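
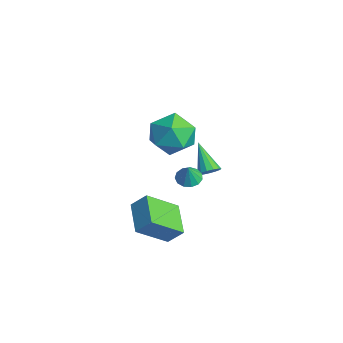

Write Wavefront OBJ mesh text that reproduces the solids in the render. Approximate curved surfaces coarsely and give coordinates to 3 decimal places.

v 1.648 -2.568 -2.646
v 1.647 -4.065 -1.476
v 2.047 -1.99 -1.906
v 2.046 -3.487 -0.737
v 3.194 -2.973 -3.163
v 3.193 -4.47 -1.994
v 3.593 -2.395 -2.424
v 3.592 -3.892 -1.254
v -2.57 1.55 -3.987
v -2.224 1.263 -3.604
v -3.89 1.55 -2.793
v -2.175 1.588 -3.55
v -2.251 1.9 -3.634
v -2.429 2.101 -3.831
v -2.651 2.127 -4.077
v -2.847 1.97 -4.294
v -2.955 1.679 -4.414
v -2.941 1.348 -4.398
v -2.809 1.08 -4.251
v -2.601 0.962 -4.021
v -2.383 1.03 -3.779
v 0.233 -0.465 0.495
v 0.971 -1.3 1.016
v -1.351 -1.36 1.304
v -0.613 -2.195 1.825
v -0.594 -1.029 2.216
v 0.384 -0.476 1.716
v -0.764 -2.184 0.604
v 0.214 -1.631 0.104
v 0.355 -2.363 1.083
v 0.46 -1.649 2.079
v -0.84 -1.011 0.241
v -0.735 -0.297 1.237
v 0.62 -0.885 -1.341
v 1.185 -0.999 -1.568
v 0.96 -1.075 -0.399
v 1.176 -0.658 -1.496
v 0.99 -0.388 -1.374
v 0.686 -0.276 -1.242
v 0.362 -0.358 -1.142
v 0.119 -0.606 -1.104
v 0.036 -0.943 -1.142
v 0.138 -1.262 -1.243
v 0.393 -1.461 -1.376
v 0.72 -1.477 -1.497
v 1.015 -1.305 -1.569
f 2 4 1
f 5 2 1
f 1 4 3
f 3 5 1
f 2 8 4
f 6 2 5
f 6 8 2
f 4 8 3
f 7 5 3
f 3 8 7
f 7 6 5
f 8 6 7
f 10 9 12
f 10 12 11
f 12 9 13
f 12 13 11
f 13 9 14
f 13 14 11
f 14 9 15
f 14 15 11
f 15 9 16
f 15 16 11
f 16 9 17
f 16 17 11
f 17 9 18
f 17 18 11
f 18 9 19
f 18 19 11
f 19 9 20
f 19 20 11
f 20 9 21
f 20 21 11
f 21 9 10
f 21 10 11
f 22 33 27
f 22 27 23
f 22 23 29
f 22 29 32
f 22 32 33
f 23 27 31
f 27 33 26
f 33 32 24
f 32 29 28
f 29 23 30
f 25 31 26
f 25 26 24
f 25 24 28
f 25 28 30
f 25 30 31
f 26 31 27
f 24 26 33
f 28 24 32
f 30 28 29
f 31 30 23
f 35 34 37
f 35 37 36
f 37 34 38
f 37 38 36
f 38 34 39
f 38 39 36
f 39 34 40
f 39 40 36
f 40 34 41
f 40 41 36
f 41 34 42
f 41 42 36
f 42 34 43
f 42 43 36
f 43 34 44
f 43 44 36
f 44 34 45
f 44 45 36
f 45 34 46
f 45 46 36
f 46 34 35
f 46 35 36



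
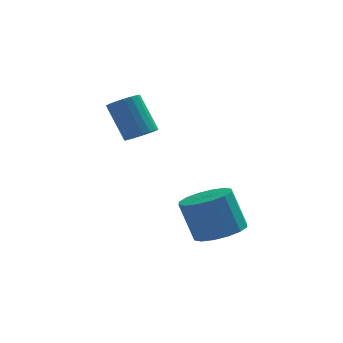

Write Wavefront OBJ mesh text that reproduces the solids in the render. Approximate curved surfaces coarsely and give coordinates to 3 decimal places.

v -3.3 -1.5 -1.071
v -2.734 -1.5 -0.818
v -3.334 -0.819 0.524
v -3.9 -0.82 0.271
v -2.744 -1.256 -0.947
v -3.344 -0.575 0.396
v -2.864 -1.06 -1.1
v -3.464 -0.379 0.243
v -3.071 -0.952 -1.247
v -3.671 -0.271 0.095
v -3.323 -0.952 -1.359
v -3.923 -0.271 -0.017
v -3.57 -1.061 -1.415
v -4.17 -0.38 -0.073
v -3.764 -1.257 -1.402
v -4.364 -0.576 -0.06
v -3.866 -1.501 -1.324
v -4.466 -0.82 0.018
v -3.856 -1.745 -1.196
v -4.456 -1.064 0.147
v -3.736 -1.941 -1.043
v -4.336 -1.26 0.3
v -3.529 -2.049 -0.895
v -4.129 -1.368 0.447
v -3.277 -2.049 -0.783
v -3.877 -1.368 0.559
v -3.03 -1.94 -0.727
v -3.63 -1.259 0.615
v -2.836 -1.744 -0.74
v -3.436 -1.063 0.602
v -0.759 -3.74 -4.593
v -0.162 -4.381 -4.253
v -0.664 -4.062 -2.768
v -1.261 -3.42 -3.107
v 0.09 -3.964 -4.257
v -0.412 -3.645 -2.772
v 0.114 -3.488 -4.351
v -0.388 -3.169 -2.866
v -0.096 -3.078 -4.51
v -0.598 -2.759 -3.025
v -0.483 -2.846 -4.691
v -0.986 -2.527 -3.206
v -0.944 -2.854 -4.846
v -1.447 -2.534 -3.361
v -1.356 -3.098 -4.932
v -1.858 -2.779 -3.447
v -1.608 -3.515 -4.928
v -2.11 -3.196 -3.443
v -1.632 -3.991 -4.834
v -2.134 -3.672 -3.349
v -1.422 -4.401 -4.675
v -1.924 -4.082 -3.19
v -1.034 -4.633 -4.494
v -1.537 -4.314 -3.009
v -0.573 -4.626 -4.339
v -1.076 -4.306 -2.854
f 2 1 5
f 2 5 3
f 3 5 6
f 3 6 4
f 5 1 7
f 5 7 6
f 6 7 8
f 6 8 4
f 7 1 9
f 7 9 8
f 8 9 10
f 8 10 4
f 9 1 11
f 9 11 10
f 10 11 12
f 10 12 4
f 11 1 13
f 11 13 12
f 12 13 14
f 12 14 4
f 13 1 15
f 13 15 14
f 14 15 16
f 14 16 4
f 15 1 17
f 15 17 16
f 16 17 18
f 16 18 4
f 17 1 19
f 17 19 18
f 18 19 20
f 18 20 4
f 19 1 21
f 19 21 20
f 20 21 22
f 20 22 4
f 21 1 23
f 21 23 22
f 22 23 24
f 22 24 4
f 23 1 25
f 23 25 24
f 24 25 26
f 24 26 4
f 25 1 27
f 25 27 26
f 26 27 28
f 26 28 4
f 27 1 29
f 27 29 28
f 28 29 30
f 28 30 4
f 29 1 2
f 29 2 30
f 30 2 3
f 30 3 4
f 32 31 35
f 32 35 33
f 33 35 36
f 33 36 34
f 35 31 37
f 35 37 36
f 36 37 38
f 36 38 34
f 37 31 39
f 37 39 38
f 38 39 40
f 38 40 34
f 39 31 41
f 39 41 40
f 40 41 42
f 40 42 34
f 41 31 43
f 41 43 42
f 42 43 44
f 42 44 34
f 43 31 45
f 43 45 44
f 44 45 46
f 44 46 34
f 45 31 47
f 45 47 46
f 46 47 48
f 46 48 34
f 47 31 49
f 47 49 48
f 48 49 50
f 48 50 34
f 49 31 51
f 49 51 50
f 50 51 52
f 50 52 34
f 51 31 53
f 51 53 52
f 52 53 54
f 52 54 34
f 53 31 55
f 53 55 54
f 54 55 56
f 54 56 34
f 55 31 32
f 55 32 56
f 56 32 33
f 56 33 34



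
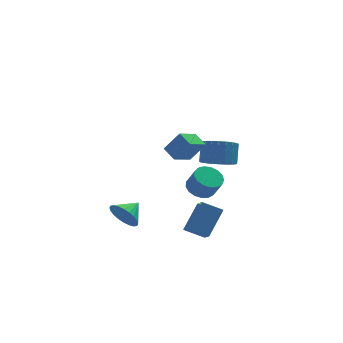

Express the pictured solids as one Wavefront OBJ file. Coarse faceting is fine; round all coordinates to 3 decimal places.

v 1.6 3.777 -4.075
v 2.244 3.258 -4.521
v 2.604 2.683 -3.33
v 1.96 3.203 -2.885
v 2.467 3.632 -4.408
v 2.827 3.057 -3.217
v 2.491 4.039 -4.219
v 2.851 3.464 -3.028
v 2.311 4.386 -3.996
v 2.672 3.812 -2.806
v 1.969 4.594 -3.792
v 2.329 4.02 -2.602
v 1.541 4.615 -3.653
v 1.901 4.041 -2.463
v 1.127 4.444 -3.611
v 1.488 3.869 -2.42
v 0.822 4.12 -3.674
v 1.182 3.545 -2.484
v 0.694 3.718 -3.83
v 1.055 3.143 -2.64
v 0.775 3.329 -4.042
v 1.135 2.754 -2.852
v 1.044 3.043 -4.261
v 1.404 2.468 -3.071
v 1.44 2.925 -4.438
v 1.8 2.35 -3.248
v 1.873 3.003 -4.532
v 2.234 2.428 -3.341
v -0.835 -1.344 -4.115
v -0.966 -2.681 -3.139
v 0.24 -0.427 -2.714
v 0.109 -1.763 -1.739
v 0.271 -1.837 -4.641
v 0.14 -3.173 -3.666
v 1.346 -0.919 -3.241
v 1.215 -2.256 -2.265
v -3.822 0.421 -3.566
v -3.286 0.268 -4.433
v -2.798 1.099 -3.054
v -3.474 0.614 -4.516
v -3.714 0.93 -4.455
v -3.971 1.169 -4.258
v -4.204 1.294 -3.956
v -4.38 1.286 -3.595
v -4.471 1.146 -3.229
v -4.463 0.896 -2.915
v -4.357 0.574 -2.699
v -4.17 0.228 -2.616
v -3.929 -0.088 -2.677
v -3.673 -0.327 -2.874
v -3.439 -0.452 -3.176
v -3.263 -0.444 -3.537
v -3.173 -0.304 -3.903
v -3.181 -0.054 -4.218
v -0.914 -3.022 2.557
v -2.004 -3.782 3.162
v -1.268 -2.184 2.971
v -2.358 -2.943 3.577
v -0.102 -3.257 3.723
v -1.192 -4.016 4.329
v -0.456 -2.418 4.138
v -1.546 -3.178 4.743
v 0.759 -2.675 1.847
v 1.231 -3.488 2.27
v 1.532 -2.737 3.376
v 1.061 -1.925 2.953
v 1.534 -3.316 2.07
v 1.836 -2.565 3.176
v 1.72 -3.046 1.837
v 2.022 -2.296 2.943
v 1.759 -2.721 1.605
v 2.061 -1.97 2.711
v 1.647 -2.388 1.41
v 1.948 -1.637 2.516
v 1.399 -2.099 1.282
v 1.7 -1.348 2.387
v 1.053 -1.898 1.239
v 1.355 -1.147 2.345
v 0.663 -1.815 1.289
v 0.965 -1.064 2.395
v 0.288 -1.863 1.424
v 0.589 -1.112 2.53
v -0.016 -2.035 1.624
v 0.286 -1.284 2.73
v -0.202 -2.304 1.857
v 0.1 -1.554 2.963
v -0.241 -2.63 2.089
v 0.061 -1.879 3.195
v -0.128 -2.963 2.284
v 0.173 -2.212 3.39
v 0.12 -3.252 2.413
v 0.421 -2.501 3.518
v 0.465 -3.453 2.455
v 0.767 -2.702 3.561
v 0.855 -3.536 2.405
v 1.157 -2.785 3.511
f 2 1 5
f 2 5 3
f 3 5 6
f 3 6 4
f 5 1 7
f 5 7 6
f 6 7 8
f 6 8 4
f 7 1 9
f 7 9 8
f 8 9 10
f 8 10 4
f 9 1 11
f 9 11 10
f 10 11 12
f 10 12 4
f 11 1 13
f 11 13 12
f 12 13 14
f 12 14 4
f 13 1 15
f 13 15 14
f 14 15 16
f 14 16 4
f 15 1 17
f 15 17 16
f 16 17 18
f 16 18 4
f 17 1 19
f 17 19 18
f 18 19 20
f 18 20 4
f 19 1 21
f 19 21 20
f 20 21 22
f 20 22 4
f 21 1 23
f 21 23 22
f 22 23 24
f 22 24 4
f 23 1 25
f 23 25 24
f 24 25 26
f 24 26 4
f 25 1 27
f 25 27 26
f 26 27 28
f 26 28 4
f 27 1 2
f 27 2 28
f 28 2 3
f 28 3 4
f 30 32 29
f 33 30 29
f 29 32 31
f 31 33 29
f 30 36 32
f 34 30 33
f 34 36 30
f 32 36 31
f 35 33 31
f 31 36 35
f 35 34 33
f 36 34 35
f 38 37 40
f 38 40 39
f 40 37 41
f 40 41 39
f 41 37 42
f 41 42 39
f 42 37 43
f 42 43 39
f 43 37 44
f 43 44 39
f 44 37 45
f 44 45 39
f 45 37 46
f 45 46 39
f 46 37 47
f 46 47 39
f 47 37 48
f 47 48 39
f 48 37 49
f 48 49 39
f 49 37 50
f 49 50 39
f 50 37 51
f 50 51 39
f 51 37 52
f 51 52 39
f 52 37 53
f 52 53 39
f 53 37 54
f 53 54 39
f 54 37 38
f 54 38 39
f 56 58 55
f 59 56 55
f 55 58 57
f 57 59 55
f 56 62 58
f 60 56 59
f 60 62 56
f 58 62 57
f 61 59 57
f 57 62 61
f 61 60 59
f 62 60 61
f 64 63 67
f 64 67 65
f 65 67 68
f 65 68 66
f 67 63 69
f 67 69 68
f 68 69 70
f 68 70 66
f 69 63 71
f 69 71 70
f 70 71 72
f 70 72 66
f 71 63 73
f 71 73 72
f 72 73 74
f 72 74 66
f 73 63 75
f 73 75 74
f 74 75 76
f 74 76 66
f 75 63 77
f 75 77 76
f 76 77 78
f 76 78 66
f 77 63 79
f 77 79 78
f 78 79 80
f 78 80 66
f 79 63 81
f 79 81 80
f 80 81 82
f 80 82 66
f 81 63 83
f 81 83 82
f 82 83 84
f 82 84 66
f 83 63 85
f 83 85 84
f 84 85 86
f 84 86 66
f 85 63 87
f 85 87 86
f 86 87 88
f 86 88 66
f 87 63 89
f 87 89 88
f 88 89 90
f 88 90 66
f 89 63 91
f 89 91 90
f 90 91 92
f 90 92 66
f 91 63 93
f 91 93 92
f 92 93 94
f 92 94 66
f 93 63 95
f 93 95 94
f 94 95 96
f 94 96 66
f 95 63 64
f 95 64 96
f 96 64 65
f 96 65 66



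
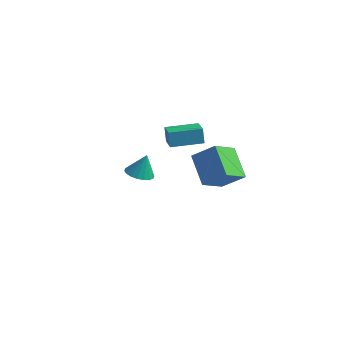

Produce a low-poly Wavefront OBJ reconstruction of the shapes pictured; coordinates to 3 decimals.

v 1.084 -3.988 3.263
v 1.645 -3.501 3.028
v 1.316 -3.652 4.517
v 1.362 -3.299 3.026
v 1.024 -3.234 3.071
v 0.698 -3.319 3.154
v 0.448 -3.536 3.259
v 0.324 -3.842 3.364
v 0.35 -4.178 3.449
v 0.522 -4.476 3.497
v 0.805 -4.677 3.499
v 1.143 -4.742 3.454
v 1.469 -4.658 3.371
v 1.719 -4.441 3.266
v 1.843 -4.134 3.161
v 1.817 -3.799 3.076
v -1.146 1.143 2.207
v -1.338 1.254 3.171
v 0.062 2.515 2.289
v -0.13 2.627 3.253
v -0.29 0.373 2.467
v -0.482 0.485 3.431
v 0.918 1.746 2.549
v 0.726 1.857 3.513
v -0.085 1.945 1.072
v 1.136 2.396 2.086
v 0.085 3.488 0.18
v 1.306 3.939 1.194
v 1.294 1.061 -0.194
v 2.515 1.512 0.82
v 1.464 2.604 -1.086
v 2.685 3.055 -0.072
f 2 1 4
f 2 4 3
f 4 1 5
f 4 5 3
f 5 1 6
f 5 6 3
f 6 1 7
f 6 7 3
f 7 1 8
f 7 8 3
f 8 1 9
f 8 9 3
f 9 1 10
f 9 10 3
f 10 1 11
f 10 11 3
f 11 1 12
f 11 12 3
f 12 1 13
f 12 13 3
f 13 1 14
f 13 14 3
f 14 1 15
f 14 15 3
f 15 1 16
f 15 16 3
f 16 1 2
f 16 2 3
f 18 20 17
f 21 18 17
f 17 20 19
f 19 21 17
f 18 24 20
f 22 18 21
f 22 24 18
f 20 24 19
f 23 21 19
f 19 24 23
f 23 22 21
f 24 22 23
f 26 28 25
f 29 26 25
f 25 28 27
f 27 29 25
f 26 32 28
f 30 26 29
f 30 32 26
f 28 32 27
f 31 29 27
f 27 32 31
f 31 30 29
f 32 30 31



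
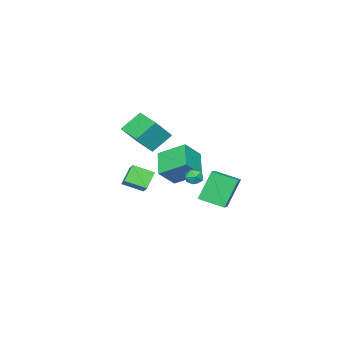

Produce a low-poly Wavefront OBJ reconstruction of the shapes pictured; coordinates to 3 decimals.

v 2.134 -3.575 -0.689
v 1.161 -3.735 0.248
v 1.392 -2.446 -1.267
v 0.419 -2.605 -0.331
v 2.641 -2.915 -0.049
v 1.668 -3.074 0.887
v 1.899 -1.785 -0.628
v 0.926 -1.945 0.309
v 3.793 3.862 2.373
v 4.29 3.513 2.164
v 3.45 3.047 2.916
v 3.947 2.698 2.707
v 4.044 3.183 3.116
v 4.256 3.686 2.781
v 3.484 2.874 2.299
v 3.696 3.377 1.964
v 4.098 2.903 2.118
v 4.445 3.094 2.623
v 3.295 3.466 2.457
v 3.642 3.657 2.962
v -1.953 -4.132 2.789
v -0.832 -4.487 4.138
v -1.201 -2.296 2.646
v -0.079 -2.65 3.995
v -0.761 -4.71 1.645
v 0.361 -5.064 2.994
v -0.008 -2.873 1.502
v 1.113 -3.228 2.851
v 2.49 2.746 0.143
v 1.51 2.994 2.064
v 1.946 4.253 -0.329
v 0.966 4.501 1.592
v 3.354 3.179 0.528
v 2.374 3.427 2.449
v 2.81 4.686 0.056
v 1.83 4.934 1.977
v 2.547 0.819 0.788
v 1.324 -0.207 1.742
v 1.972 2.416 1.768
v 0.749 1.39 2.722
v 3.671 0.53 1.918
v 2.448 -0.496 2.872
v 3.096 2.127 2.898
v 1.873 1.101 3.852
f 2 4 1
f 5 2 1
f 1 4 3
f 3 5 1
f 2 8 4
f 6 2 5
f 6 8 2
f 4 8 3
f 7 5 3
f 3 8 7
f 7 6 5
f 8 6 7
f 9 20 14
f 9 14 10
f 9 10 16
f 9 16 19
f 9 19 20
f 10 14 18
f 14 20 13
f 20 19 11
f 19 16 15
f 16 10 17
f 12 18 13
f 12 13 11
f 12 11 15
f 12 15 17
f 12 17 18
f 13 18 14
f 11 13 20
f 15 11 19
f 17 15 16
f 18 17 10
f 22 24 21
f 25 22 21
f 21 24 23
f 23 25 21
f 22 28 24
f 26 22 25
f 26 28 22
f 24 28 23
f 27 25 23
f 23 28 27
f 27 26 25
f 28 26 27
f 30 32 29
f 33 30 29
f 29 32 31
f 31 33 29
f 30 36 32
f 34 30 33
f 34 36 30
f 32 36 31
f 35 33 31
f 31 36 35
f 35 34 33
f 36 34 35
f 38 40 37
f 41 38 37
f 37 40 39
f 39 41 37
f 38 44 40
f 42 38 41
f 42 44 38
f 40 44 39
f 43 41 39
f 39 44 43
f 43 42 41
f 44 42 43



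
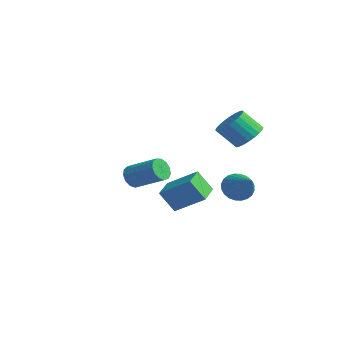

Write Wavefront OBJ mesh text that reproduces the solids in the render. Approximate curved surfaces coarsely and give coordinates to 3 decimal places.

v 0.553 3.336 -1.12
v 1.003 3.901 -1.657
v 2.287 2.944 -0.08
v 0.898 4.118 -1.401
v 0.741 4.216 -1.103
v 0.555 4.179 -0.807
v 0.369 4.015 -0.559
v 0.211 3.746 -0.396
v 0.105 3.416 -0.344
v 0.067 3.073 -0.41
v 0.103 2.77 -0.584
v 0.208 2.553 -0.839
v 0.365 2.456 -1.138
v 0.551 2.492 -1.434
v 0.737 2.656 -1.682
v 0.895 2.925 -1.844
v 1.001 3.255 -1.897
v 1.039 3.598 -1.831
v 1.06 -3.254 1.094
v 1.419 -3.332 0.51
v 2.859 -2.623 1.302
v 2.5 -2.546 1.886
v 1.256 -2.979 0.492
v 2.696 -2.271 1.284
v 1.03 -2.714 0.665
v 2.47 -2.006 1.458
v 0.814 -2.621 0.975
v 2.254 -1.912 1.767
v 0.676 -2.728 1.322
v 2.116 -2.02 2.114
v 0.66 -3.003 1.597
v 2.1 -2.294 2.389
v 0.771 -3.357 1.712
v 2.211 -2.649 2.504
v 0.973 -3.679 1.631
v 2.414 -2.97 2.423
v 1.204 -3.866 1.379
v 2.644 -3.157 2.172
v 1.388 -3.859 1.037
v 2.829 -3.15 1.83
v 1.469 -3.659 0.713
v 2.909 -2.951 1.505
v 2.763 2.382 3.127
v 3.503 1.836 3.157
v 2.898 1.073 4.204
v 2.157 1.618 4.173
v 3.593 2.09 3.394
v 2.988 1.327 4.441
v 3.557 2.388 3.591
v 2.952 1.625 4.638
v 3.4 2.685 3.717
v 2.794 1.922 4.763
v 3.146 2.936 3.753
v 2.54 2.173 4.799
v 2.833 3.103 3.693
v 2.228 2.34 4.74
v 2.51 3.16 3.548
v 1.905 2.396 4.595
v 2.225 3.098 3.338
v 1.62 2.334 4.385
v 2.022 2.927 3.096
v 1.417 2.164 4.143
v 1.932 2.673 2.859
v 1.327 1.91 3.906
v 1.968 2.375 2.662
v 1.363 1.612 3.709
v 2.126 2.078 2.537
v 1.52 1.315 3.583
v 2.38 1.827 2.501
v 1.774 1.064 3.547
v 2.692 1.66 2.56
v 2.087 0.897 3.607
v 3.015 1.604 2.705
v 2.41 0.84 3.752
v 3.3 1.666 2.915
v 2.695 0.902 3.962
v -4.207 2.256 -2.097
v -2.868 3.249 -1.047
v -3.691 2.865 -3.331
v -2.352 3.858 -2.281
v -3.208 1.082 -2.259
v -1.869 2.075 -1.209
v -2.692 1.691 -3.493
v -1.353 2.684 -2.443
f 2 1 4
f 2 4 3
f 4 1 5
f 4 5 3
f 5 1 6
f 5 6 3
f 6 1 7
f 6 7 3
f 7 1 8
f 7 8 3
f 8 1 9
f 8 9 3
f 9 1 10
f 9 10 3
f 10 1 11
f 10 11 3
f 11 1 12
f 11 12 3
f 12 1 13
f 12 13 3
f 13 1 14
f 13 14 3
f 14 1 15
f 14 15 3
f 15 1 16
f 15 16 3
f 16 1 17
f 16 17 3
f 17 1 18
f 17 18 3
f 18 1 2
f 18 2 3
f 20 19 23
f 20 23 21
f 21 23 24
f 21 24 22
f 23 19 25
f 23 25 24
f 24 25 26
f 24 26 22
f 25 19 27
f 25 27 26
f 26 27 28
f 26 28 22
f 27 19 29
f 27 29 28
f 28 29 30
f 28 30 22
f 29 19 31
f 29 31 30
f 30 31 32
f 30 32 22
f 31 19 33
f 31 33 32
f 32 33 34
f 32 34 22
f 33 19 35
f 33 35 34
f 34 35 36
f 34 36 22
f 35 19 37
f 35 37 36
f 36 37 38
f 36 38 22
f 37 19 39
f 37 39 38
f 38 39 40
f 38 40 22
f 39 19 41
f 39 41 40
f 40 41 42
f 40 42 22
f 41 19 20
f 41 20 42
f 42 20 21
f 42 21 22
f 44 43 47
f 44 47 45
f 45 47 48
f 45 48 46
f 47 43 49
f 47 49 48
f 48 49 50
f 48 50 46
f 49 43 51
f 49 51 50
f 50 51 52
f 50 52 46
f 51 43 53
f 51 53 52
f 52 53 54
f 52 54 46
f 53 43 55
f 53 55 54
f 54 55 56
f 54 56 46
f 55 43 57
f 55 57 56
f 56 57 58
f 56 58 46
f 57 43 59
f 57 59 58
f 58 59 60
f 58 60 46
f 59 43 61
f 59 61 60
f 60 61 62
f 60 62 46
f 61 43 63
f 61 63 62
f 62 63 64
f 62 64 46
f 63 43 65
f 63 65 64
f 64 65 66
f 64 66 46
f 65 43 67
f 65 67 66
f 66 67 68
f 66 68 46
f 67 43 69
f 67 69 68
f 68 69 70
f 68 70 46
f 69 43 71
f 69 71 70
f 70 71 72
f 70 72 46
f 71 43 73
f 71 73 72
f 72 73 74
f 72 74 46
f 73 43 75
f 73 75 74
f 74 75 76
f 74 76 46
f 75 43 44
f 75 44 76
f 76 44 45
f 76 45 46
f 78 80 77
f 81 78 77
f 77 80 79
f 79 81 77
f 78 84 80
f 82 78 81
f 82 84 78
f 80 84 79
f 83 81 79
f 79 84 83
f 83 82 81
f 84 82 83



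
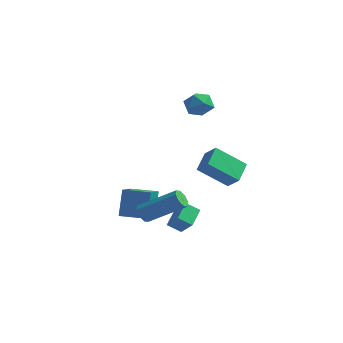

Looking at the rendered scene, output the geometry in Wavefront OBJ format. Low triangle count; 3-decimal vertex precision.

v -1.47 0.364 -3.496
v -1.634 1.363 -2.971
v -0.881 0.703 -3.955
v -1.045 1.701 -3.43
v -0.695 0.079 -2.71
v -0.859 1.077 -2.185
v -0.106 0.417 -3.169
v -0.27 1.416 -2.644
v -3.826 -0.145 -3.278
v -3.986 0.44 -1.809
v -4.201 1.179 -3.847
v -4.362 1.765 -2.378
v -2.478 0.235 -3.282
v -2.639 0.821 -1.813
v -2.854 1.56 -3.851
v -3.014 2.145 -2.382
v -1.746 -1.323 -2.097
v -1.449 -1.306 -2.548
v 0.263 -0.639 -1.393
v -0.034 -0.657 -0.943
v -1.64 -0.948 -2.471
v 0.072 -0.281 -1.316
v -1.894 -0.81 -2.175
v -0.182 -0.143 -1.02
v -2.061 -0.972 -1.834
v -0.348 -0.306 -0.679
v -2.043 -1.341 -1.647
v -0.331 -0.674 -0.492
v -1.852 -1.699 -1.724
v -0.14 -1.032 -0.569
v -1.598 -1.837 -2.02
v 0.114 -1.17 -0.865
v -1.432 -1.674 -2.361
v 0.281 -1.008 -1.206
v 0.141 1.393 0.513
v -0.06 2.497 1.109
v -0.569 1.594 -0.1
v -0.77 2.698 0.495
v 1.35 2.222 -0.615
v 1.149 3.326 -0.02
v 0.64 2.423 -1.229
v 0.439 3.527 -0.633
v -1.538 4.373 3.202
v -1.263 3.929 3.821
v -2.017 3.291 2.639
v -1.742 2.847 3.258
v -2.356 3.363 3.371
v -2.06 4.031 3.719
v -1.22 3.189 2.741
v -0.924 3.857 3.089
v -1.067 3.197 3.536
v -1.768 3.305 3.925
v -1.512 3.915 2.535
v -2.213 4.023 2.924
f 2 4 1
f 5 2 1
f 1 4 3
f 3 5 1
f 2 8 4
f 6 2 5
f 6 8 2
f 4 8 3
f 7 5 3
f 3 8 7
f 7 6 5
f 8 6 7
f 10 12 9
f 13 10 9
f 9 12 11
f 11 13 9
f 10 16 12
f 14 10 13
f 14 16 10
f 12 16 11
f 15 13 11
f 11 16 15
f 15 14 13
f 16 14 15
f 18 17 21
f 18 21 19
f 19 21 22
f 19 22 20
f 21 17 23
f 21 23 22
f 22 23 24
f 22 24 20
f 23 17 25
f 23 25 24
f 24 25 26
f 24 26 20
f 25 17 27
f 25 27 26
f 26 27 28
f 26 28 20
f 27 17 29
f 27 29 28
f 28 29 30
f 28 30 20
f 29 17 31
f 29 31 30
f 30 31 32
f 30 32 20
f 31 17 33
f 31 33 32
f 32 33 34
f 32 34 20
f 33 17 18
f 33 18 34
f 34 18 19
f 34 19 20
f 36 38 35
f 39 36 35
f 35 38 37
f 37 39 35
f 36 42 38
f 40 36 39
f 40 42 36
f 38 42 37
f 41 39 37
f 37 42 41
f 41 40 39
f 42 40 41
f 43 54 48
f 43 48 44
f 43 44 50
f 43 50 53
f 43 53 54
f 44 48 52
f 48 54 47
f 54 53 45
f 53 50 49
f 50 44 51
f 46 52 47
f 46 47 45
f 46 45 49
f 46 49 51
f 46 51 52
f 47 52 48
f 45 47 54
f 49 45 53
f 51 49 50
f 52 51 44



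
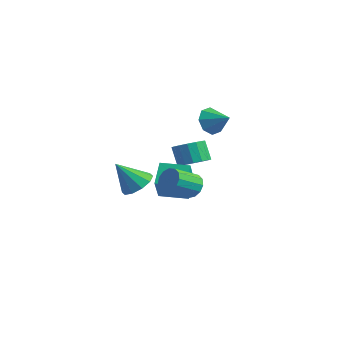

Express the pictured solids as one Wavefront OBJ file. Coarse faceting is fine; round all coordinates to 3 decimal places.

v -1.018 2.117 2.617
v -0.746 2.506 1.888
v 0.098 2.323 3.143
v -1.026 2.933 2.315
v -1.301 2.882 2.919
v -1.41 2.383 3.346
v -1.29 1.729 3.346
v -1.01 1.301 2.919
v -0.734 1.352 2.315
v -0.625 1.851 1.888
v -1.458 1.431 -0.193
v -0.906 0.889 0.16
v -1.491 0.988 1.226
v -2.042 1.529 0.873
v -0.729 1.287 0.22
v -1.314 1.386 1.286
v -0.747 1.724 0.17
v -1.332 1.823 1.236
v -0.956 2.082 0.022
v -1.541 2.181 1.088
v -1.299 2.266 -0.183
v -1.884 2.364 0.883
v -1.685 2.226 -0.391
v -2.27 2.324 0.675
v -2.009 1.972 -0.546
v -2.594 2.071 0.52
v -2.186 1.574 -0.606
v -2.771 1.673 0.46
v -2.168 1.137 -0.556
v -2.753 1.236 0.51
v -1.959 0.779 -0.408
v -2.544 0.878 0.658
v -1.616 0.596 -0.203
v -2.201 0.694 0.863
v -1.23 0.636 0.005
v -1.815 0.734 1.071
v 2.794 -2.332 0.89
v 3.2 -2.079 1.414
v 3.052 -3.375 2.155
v 2.646 -3.628 1.63
v 2.823 -1.983 1.507
v 2.675 -3.279 2.248
v 2.436 -1.997 1.404
v 2.289 -3.293 2.145
v 2.164 -2.119 1.138
v 2.016 -3.415 1.878
v 2.091 -2.307 0.793
v 1.943 -3.604 1.533
v 2.241 -2.504 0.478
v 2.094 -3.8 1.219
v 2.567 -2.646 0.295
v 2.42 -3.942 1.035
v 2.965 -2.688 0.3
v 2.817 -3.984 1.041
v 3.308 -2.618 0.492
v 3.161 -3.914 1.233
v 3.488 -2.456 0.811
v 3.341 -3.752 1.552
v 3.448 -2.255 1.155
v 3.3 -3.551 1.895
v -1.055 -1.428 -0.612
v -1.719 -0.559 0.294
v -1.832 -0.553 -2.02
v -2.496 0.315 -1.113
v 0.116 -0.475 -0.667
v -0.548 0.393 0.24
v -0.661 0.399 -2.074
v -1.325 1.268 -1.168
v -3.676 -0.377 -1.924
v -2.811 -0.772 -1.79
v -4.304 -1.263 -0.476
v -2.829 -0.262 -1.487
v -3.171 0.203 -1.35
v -3.705 0.447 -1.433
v -4.229 0.376 -1.703
v -4.541 0.017 -2.058
v -4.523 -0.492 -2.362
v -4.181 -0.958 -2.498
v -3.647 -1.202 -2.415
v -3.123 -1.131 -2.145
f 2 1 4
f 2 4 3
f 4 1 5
f 4 5 3
f 5 1 6
f 5 6 3
f 6 1 7
f 6 7 3
f 7 1 8
f 7 8 3
f 8 1 9
f 8 9 3
f 9 1 10
f 9 10 3
f 10 1 2
f 10 2 3
f 12 11 15
f 12 15 13
f 13 15 16
f 13 16 14
f 15 11 17
f 15 17 16
f 16 17 18
f 16 18 14
f 17 11 19
f 17 19 18
f 18 19 20
f 18 20 14
f 19 11 21
f 19 21 20
f 20 21 22
f 20 22 14
f 21 11 23
f 21 23 22
f 22 23 24
f 22 24 14
f 23 11 25
f 23 25 24
f 24 25 26
f 24 26 14
f 25 11 27
f 25 27 26
f 26 27 28
f 26 28 14
f 27 11 29
f 27 29 28
f 28 29 30
f 28 30 14
f 29 11 31
f 29 31 30
f 30 31 32
f 30 32 14
f 31 11 33
f 31 33 32
f 32 33 34
f 32 34 14
f 33 11 35
f 33 35 34
f 34 35 36
f 34 36 14
f 35 11 12
f 35 12 36
f 36 12 13
f 36 13 14
f 38 37 41
f 38 41 39
f 39 41 42
f 39 42 40
f 41 37 43
f 41 43 42
f 42 43 44
f 42 44 40
f 43 37 45
f 43 45 44
f 44 45 46
f 44 46 40
f 45 37 47
f 45 47 46
f 46 47 48
f 46 48 40
f 47 37 49
f 47 49 48
f 48 49 50
f 48 50 40
f 49 37 51
f 49 51 50
f 50 51 52
f 50 52 40
f 51 37 53
f 51 53 52
f 52 53 54
f 52 54 40
f 53 37 55
f 53 55 54
f 54 55 56
f 54 56 40
f 55 37 57
f 55 57 56
f 56 57 58
f 56 58 40
f 57 37 59
f 57 59 58
f 58 59 60
f 58 60 40
f 59 37 38
f 59 38 60
f 60 38 39
f 60 39 40
f 62 64 61
f 65 62 61
f 61 64 63
f 63 65 61
f 62 68 64
f 66 62 65
f 66 68 62
f 64 68 63
f 67 65 63
f 63 68 67
f 67 66 65
f 68 66 67
f 70 69 72
f 70 72 71
f 72 69 73
f 72 73 71
f 73 69 74
f 73 74 71
f 74 69 75
f 74 75 71
f 75 69 76
f 75 76 71
f 76 69 77
f 76 77 71
f 77 69 78
f 77 78 71
f 78 69 79
f 78 79 71
f 79 69 80
f 79 80 71
f 80 69 70
f 80 70 71



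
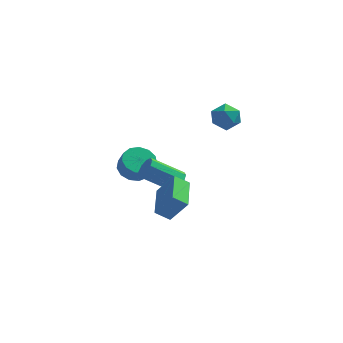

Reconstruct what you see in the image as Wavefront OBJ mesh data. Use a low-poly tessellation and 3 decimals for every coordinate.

v 0.997 -4.094 -2.784
v 0.288 -4.13 -2.281
v 1.01 -2.231 -2.632
v 0.301 -2.266 -2.13
v 1.819 -4.194 -1.63
v 1.11 -4.229 -1.128
v 1.832 -2.33 -1.479
v 1.123 -2.366 -0.976
v -1.057 2.923 -4.23
v -0.377 2.515 -4.655
v -0.082 2.089 -3.776
v -0.763 2.497 -3.35
v -0.199 2.963 -4.497
v 0.095 2.538 -3.618
v -0.293 3.398 -4.255
v 0.001 2.973 -3.376
v -0.631 3.683 -4.005
v -0.336 3.257 -3.126
v -1.103 3.726 -3.826
v -0.809 3.3 -2.946
v -1.561 3.514 -3.775
v -1.267 3.088 -2.896
v -1.859 3.114 -3.868
v -1.565 2.689 -2.989
v -1.902 2.654 -4.077
v -1.608 2.228 -3.198
v -1.677 2.279 -4.333
v -1.383 1.853 -3.454
v -1.256 2.108 -4.557
v -0.961 1.683 -3.678
v -0.771 2.196 -4.677
v -0.476 1.771 -3.798
v 3.06 2.638 0.24
v 3.523 2.362 -0.406
v 3.377 1.518 0.946
v 3.84 1.242 0.3
v 4.093 1.91 0.744
v 3.897 2.602 0.308
v 3.003 1.278 0.232
v 2.807 1.97 -0.204
v 3.488 1.521 -0.411
v 4.162 1.912 -0.094
v 2.738 1.968 0.634
v 3.412 2.359 0.951
v 1.205 1.266 -4.044
v 1.466 1.675 -3.627
v -0.164 1.624 -2.558
v -0.425 1.214 -2.976
v 1.253 1.895 -3.94
v -0.377 1.844 -2.872
v 1.018 1.821 -4.302
v -0.612 1.77 -3.233
v 0.871 1.487 -4.543
v -0.759 1.435 -3.475
v 0.88 1.049 -4.551
v -0.75 0.998 -3.482
v 1.041 0.713 -4.322
v -0.589 0.661 -3.253
v 1.279 0.635 -3.963
v -0.351 0.584 -2.894
v 1.482 0.853 -3.642
v -0.148 0.801 -2.573
v 1.556 1.263 -3.509
v -0.074 1.212 -2.44
f 2 4 1
f 5 2 1
f 1 4 3
f 3 5 1
f 2 8 4
f 6 2 5
f 6 8 2
f 4 8 3
f 7 5 3
f 3 8 7
f 7 6 5
f 8 6 7
f 10 9 13
f 10 13 11
f 11 13 14
f 11 14 12
f 13 9 15
f 13 15 14
f 14 15 16
f 14 16 12
f 15 9 17
f 15 17 16
f 16 17 18
f 16 18 12
f 17 9 19
f 17 19 18
f 18 19 20
f 18 20 12
f 19 9 21
f 19 21 20
f 20 21 22
f 20 22 12
f 21 9 23
f 21 23 22
f 22 23 24
f 22 24 12
f 23 9 25
f 23 25 24
f 24 25 26
f 24 26 12
f 25 9 27
f 25 27 26
f 26 27 28
f 26 28 12
f 27 9 29
f 27 29 28
f 28 29 30
f 28 30 12
f 29 9 31
f 29 31 30
f 30 31 32
f 30 32 12
f 31 9 10
f 31 10 32
f 32 10 11
f 32 11 12
f 33 44 38
f 33 38 34
f 33 34 40
f 33 40 43
f 33 43 44
f 34 38 42
f 38 44 37
f 44 43 35
f 43 40 39
f 40 34 41
f 36 42 37
f 36 37 35
f 36 35 39
f 36 39 41
f 36 41 42
f 37 42 38
f 35 37 44
f 39 35 43
f 41 39 40
f 42 41 34
f 46 45 49
f 46 49 47
f 47 49 50
f 47 50 48
f 49 45 51
f 49 51 50
f 50 51 52
f 50 52 48
f 51 45 53
f 51 53 52
f 52 53 54
f 52 54 48
f 53 45 55
f 53 55 54
f 54 55 56
f 54 56 48
f 55 45 57
f 55 57 56
f 56 57 58
f 56 58 48
f 57 45 59
f 57 59 58
f 58 59 60
f 58 60 48
f 59 45 61
f 59 61 60
f 60 61 62
f 60 62 48
f 61 45 63
f 61 63 62
f 62 63 64
f 62 64 48
f 63 45 46
f 63 46 64
f 64 46 47
f 64 47 48



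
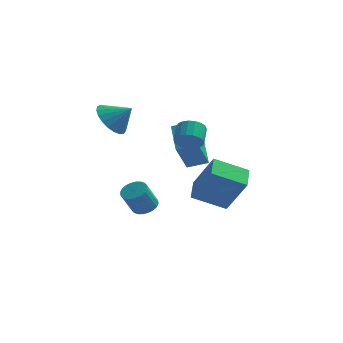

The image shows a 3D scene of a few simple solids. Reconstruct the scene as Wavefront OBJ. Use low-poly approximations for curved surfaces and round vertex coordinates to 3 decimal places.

v -1.309 1.943 -2.416
v -0.708 2.151 -2.123
v -1.13 1.604 -0.871
v -1.731 1.397 -1.164
v -0.867 2.37 -2.081
v -1.288 1.823 -0.829
v -1.092 2.523 -2.09
v -1.514 1.977 -0.838
v -1.351 2.589 -2.148
v -1.773 2.042 -0.896
v -1.603 2.556 -2.248
v -2.025 2.009 -0.996
v -1.811 2.43 -2.373
v -2.232 1.883 -1.121
v -1.942 2.23 -2.504
v -2.364 1.683 -1.252
v -1.977 1.986 -2.622
v -2.398 1.439 -1.37
v -1.91 1.736 -2.709
v -2.332 1.189 -1.457
v -1.752 1.517 -2.751
v -2.173 0.97 -1.499
v -1.526 1.363 -2.742
v -1.948 0.817 -1.49
v -1.267 1.298 -2.684
v -1.689 0.751 -1.432
v -1.015 1.331 -2.584
v -1.437 0.784 -1.332
v -0.808 1.457 -2.459
v -1.229 0.91 -1.207
v -0.676 1.657 -2.328
v -1.098 1.11 -1.076
v -0.642 1.901 -2.21
v -1.063 1.354 -0.958
v 3.254 -1.804 -0.396
v 1.683 -2.183 0.374
v 3.148 -0.596 -0.018
v 1.577 -0.975 0.751
v 4.263 -2.285 1.429
v 2.692 -2.664 2.198
v 4.157 -1.077 1.806
v 2.586 -1.456 2.576
v 0.882 1.629 2.173
v 1.129 1.284 2.755
v 1.085 2.186 3.309
v 0.838 2.531 2.727
v 1.397 1.384 2.612
v 1.354 2.287 3.166
v 1.564 1.533 2.383
v 1.52 2.436 2.937
v 1.596 1.701 2.112
v 1.552 2.604 2.665
v 1.486 1.854 1.853
v 1.442 2.757 2.406
v 1.256 1.963 1.657
v 1.213 2.866 2.211
v 0.953 2.006 1.564
v 0.909 2.909 2.118
v 0.635 1.974 1.591
v 0.591 2.876 2.145
v 0.366 1.873 1.734
v 0.323 2.776 2.288
v 0.2 1.724 1.963
v 0.156 2.627 2.517
v 0.168 1.556 2.235
v 0.124 2.459 2.788
v 0.278 1.403 2.494
v 0.234 2.306 3.047
v 0.507 1.294 2.689
v 0.464 2.197 3.243
v 0.811 1.251 2.782
v 0.767 2.154 3.336
v 0.422 3.577 -0.429
v 0.094 2.45 1.252
v -0.093 5.037 0.45
v -0.42 3.909 2.13
v 1.46 3.751 -0.11
v 1.133 2.623 1.57
v 0.946 5.21 0.768
v 0.618 4.083 2.449
v -2.922 1.982 3.188
v -2.381 1.371 2.526
v -1.918 1.978 4.012
v -2.27 1.771 2.392
v -2.271 2.208 2.395
v -2.385 2.605 2.536
v -2.592 2.895 2.789
v -2.856 3.027 3.11
v -3.131 2.978 3.446
v -3.37 2.757 3.736
v -3.532 2.401 3.932
v -3.589 1.974 3.999
v -3.53 1.547 3.926
v -3.366 1.196 3.725
v -3.125 0.981 3.431
v -2.85 0.938 3.095
v -2.587 1.076 2.775
f 2 1 5
f 2 5 3
f 3 5 6
f 3 6 4
f 5 1 7
f 5 7 6
f 6 7 8
f 6 8 4
f 7 1 9
f 7 9 8
f 8 9 10
f 8 10 4
f 9 1 11
f 9 11 10
f 10 11 12
f 10 12 4
f 11 1 13
f 11 13 12
f 12 13 14
f 12 14 4
f 13 1 15
f 13 15 14
f 14 15 16
f 14 16 4
f 15 1 17
f 15 17 16
f 16 17 18
f 16 18 4
f 17 1 19
f 17 19 18
f 18 19 20
f 18 20 4
f 19 1 21
f 19 21 20
f 20 21 22
f 20 22 4
f 21 1 23
f 21 23 22
f 22 23 24
f 22 24 4
f 23 1 25
f 23 25 24
f 24 25 26
f 24 26 4
f 25 1 27
f 25 27 26
f 26 27 28
f 26 28 4
f 27 1 29
f 27 29 28
f 28 29 30
f 28 30 4
f 29 1 31
f 29 31 30
f 30 31 32
f 30 32 4
f 31 1 33
f 31 33 32
f 32 33 34
f 32 34 4
f 33 1 2
f 33 2 34
f 34 2 3
f 34 3 4
f 36 38 35
f 39 36 35
f 35 38 37
f 37 39 35
f 36 42 38
f 40 36 39
f 40 42 36
f 38 42 37
f 41 39 37
f 37 42 41
f 41 40 39
f 42 40 41
f 44 43 47
f 44 47 45
f 45 47 48
f 45 48 46
f 47 43 49
f 47 49 48
f 48 49 50
f 48 50 46
f 49 43 51
f 49 51 50
f 50 51 52
f 50 52 46
f 51 43 53
f 51 53 52
f 52 53 54
f 52 54 46
f 53 43 55
f 53 55 54
f 54 55 56
f 54 56 46
f 55 43 57
f 55 57 56
f 56 57 58
f 56 58 46
f 57 43 59
f 57 59 58
f 58 59 60
f 58 60 46
f 59 43 61
f 59 61 60
f 60 61 62
f 60 62 46
f 61 43 63
f 61 63 62
f 62 63 64
f 62 64 46
f 63 43 65
f 63 65 64
f 64 65 66
f 64 66 46
f 65 43 67
f 65 67 66
f 66 67 68
f 66 68 46
f 67 43 69
f 67 69 68
f 68 69 70
f 68 70 46
f 69 43 71
f 69 71 70
f 70 71 72
f 70 72 46
f 71 43 44
f 71 44 72
f 72 44 45
f 72 45 46
f 74 76 73
f 77 74 73
f 73 76 75
f 75 77 73
f 74 80 76
f 78 74 77
f 78 80 74
f 76 80 75
f 79 77 75
f 75 80 79
f 79 78 77
f 80 78 79
f 82 81 84
f 82 84 83
f 84 81 85
f 84 85 83
f 85 81 86
f 85 86 83
f 86 81 87
f 86 87 83
f 87 81 88
f 87 88 83
f 88 81 89
f 88 89 83
f 89 81 90
f 89 90 83
f 90 81 91
f 90 91 83
f 91 81 92
f 91 92 83
f 92 81 93
f 92 93 83
f 93 81 94
f 93 94 83
f 94 81 95
f 94 95 83
f 95 81 96
f 95 96 83
f 96 81 97
f 96 97 83
f 97 81 82
f 97 82 83



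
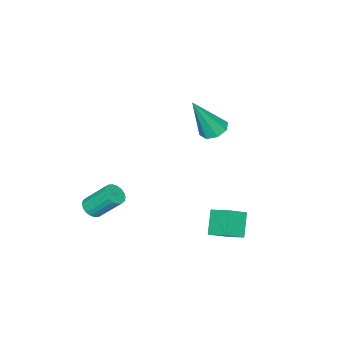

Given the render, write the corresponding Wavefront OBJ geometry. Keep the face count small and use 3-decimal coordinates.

v -2.1 2.69 -3.272
v -1.281 2.426 -2.783
v -2.081 3.715 -2.751
v -1.263 3.451 -2.261
v -1.397 3.149 -4.199
v -0.579 2.885 -3.709
v -1.379 4.174 -3.677
v -0.56 3.91 -3.188
v 0.874 -2.373 -3.938
v 1.41 -2.225 -3.872
v 1.002 -1.26 -2.716
v 0.466 -1.407 -2.782
v 1.327 -2.06 -4.039
v 0.919 -1.094 -2.884
v 1.155 -1.957 -4.186
v 0.746 -0.991 -3.031
v 0.926 -1.936 -4.284
v 0.518 -0.97 -3.129
v 0.688 -2.002 -4.314
v 0.28 -1.036 -3.158
v 0.486 -2.141 -4.268
v 0.078 -1.176 -3.113
v 0.361 -2.326 -4.158
v -0.047 -1.361 -3.002
v 0.338 -2.52 -4.004
v -0.07 -1.555 -2.848
v 0.421 -2.686 -3.836
v 0.013 -1.72 -2.681
v 0.594 -2.789 -3.689
v 0.185 -1.823 -2.534
v 0.822 -2.81 -3.591
v 0.414 -1.844 -2.436
v 1.06 -2.744 -3.562
v 0.652 -1.778 -2.406
v 1.262 -2.604 -3.607
v 0.854 -1.639 -2.452
v 1.387 -2.419 -3.718
v 0.979 -1.454 -2.562
v -2.914 1.137 0.82
v -2.524 1.693 0.788
v -2.086 0.663 2.68
v -2.983 1.785 1.016
v -3.402 1.497 1.129
v -3.535 0.998 1.061
v -3.304 0.581 0.852
v -2.845 0.49 0.625
v -2.427 0.777 0.511
v -2.294 1.276 0.579
f 2 4 1
f 5 2 1
f 1 4 3
f 3 5 1
f 2 8 4
f 6 2 5
f 6 8 2
f 4 8 3
f 7 5 3
f 3 8 7
f 7 6 5
f 8 6 7
f 10 9 13
f 10 13 11
f 11 13 14
f 11 14 12
f 13 9 15
f 13 15 14
f 14 15 16
f 14 16 12
f 15 9 17
f 15 17 16
f 16 17 18
f 16 18 12
f 17 9 19
f 17 19 18
f 18 19 20
f 18 20 12
f 19 9 21
f 19 21 20
f 20 21 22
f 20 22 12
f 21 9 23
f 21 23 22
f 22 23 24
f 22 24 12
f 23 9 25
f 23 25 24
f 24 25 26
f 24 26 12
f 25 9 27
f 25 27 26
f 26 27 28
f 26 28 12
f 27 9 29
f 27 29 28
f 28 29 30
f 28 30 12
f 29 9 31
f 29 31 30
f 30 31 32
f 30 32 12
f 31 9 33
f 31 33 32
f 32 33 34
f 32 34 12
f 33 9 35
f 33 35 34
f 34 35 36
f 34 36 12
f 35 9 37
f 35 37 36
f 36 37 38
f 36 38 12
f 37 9 10
f 37 10 38
f 38 10 11
f 38 11 12
f 40 39 42
f 40 42 41
f 42 39 43
f 42 43 41
f 43 39 44
f 43 44 41
f 44 39 45
f 44 45 41
f 45 39 46
f 45 46 41
f 46 39 47
f 46 47 41
f 47 39 48
f 47 48 41
f 48 39 40
f 48 40 41



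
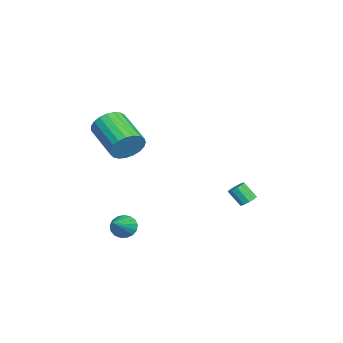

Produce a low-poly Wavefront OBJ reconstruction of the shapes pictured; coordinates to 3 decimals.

v -2.79 2.42 -4.073
v -2.318 2.458 -3.885
v -2.597 1.838 -3.059
v -3.07 1.8 -3.247
v -2.489 2.694 -3.765
v -2.769 2.074 -2.94
v -2.776 2.825 -3.764
v -3.055 2.205 -2.938
v -3.068 2.802 -3.88
v -3.347 2.182 -3.054
v -3.254 2.633 -4.07
v -3.533 2.012 -3.244
v -3.263 2.382 -4.261
v -3.542 1.762 -3.435
v -3.091 2.146 -4.38
v -3.371 1.526 -3.555
v -2.805 2.015 -4.382
v -3.084 1.395 -3.556
v -2.513 2.038 -4.266
v -2.792 1.418 -3.44
v -2.327 2.208 -4.076
v -2.606 1.587 -3.25
v 1.757 -3.516 -3.49
v 2.155 -3.343 -4.013
v 3.343 -3.964 -2.43
v 2.121 -3.066 -3.846
v 2.004 -2.892 -3.597
v 1.83 -2.861 -3.324
v 1.639 -2.98 -3.088
v 1.476 -3.222 -2.945
v 1.376 -3.531 -2.927
v 1.364 -3.837 -3.037
v 1.441 -4.07 -3.252
v 1.591 -4.175 -3.52
v 1.779 -4.13 -3.782
v 1.962 -3.944 -3.977
v 2.097 -3.66 -4.061
v 2.166 -3.264 1.947
v 2.684 -3.648 2.589
v 1.012 -4.621 3.355
v 0.494 -4.236 2.713
v 2.574 -3.328 2.758
v 0.903 -4.301 3.523
v 2.394 -2.996 2.787
v 0.723 -3.969 3.552
v 2.175 -2.711 2.67
v 0.503 -3.683 3.435
v 1.954 -2.521 2.429
v 0.282 -3.494 3.194
v 1.77 -2.46 2.104
v 0.098 -3.432 2.869
v 1.654 -2.537 1.752
v -0.018 -3.51 2.517
v 1.626 -2.74 1.434
v -0.045 -3.713 2.199
v 1.692 -3.034 1.205
v 0.021 -4.007 1.97
v 1.84 -3.368 1.104
v 0.169 -4.34 1.869
v 2.044 -3.683 1.149
v 0.373 -4.656 1.914
v 2.27 -3.926 1.332
v 0.598 -4.899 2.097
v 2.477 -4.054 1.621
v 0.805 -5.027 2.387
v 2.63 -4.046 1.967
v 0.959 -5.019 2.732
v 2.703 -3.902 2.31
v 1.032 -4.875 3.075
f 2 1 5
f 2 5 3
f 3 5 6
f 3 6 4
f 5 1 7
f 5 7 6
f 6 7 8
f 6 8 4
f 7 1 9
f 7 9 8
f 8 9 10
f 8 10 4
f 9 1 11
f 9 11 10
f 10 11 12
f 10 12 4
f 11 1 13
f 11 13 12
f 12 13 14
f 12 14 4
f 13 1 15
f 13 15 14
f 14 15 16
f 14 16 4
f 15 1 17
f 15 17 16
f 16 17 18
f 16 18 4
f 17 1 19
f 17 19 18
f 18 19 20
f 18 20 4
f 19 1 21
f 19 21 20
f 20 21 22
f 20 22 4
f 21 1 2
f 21 2 22
f 22 2 3
f 22 3 4
f 24 23 26
f 24 26 25
f 26 23 27
f 26 27 25
f 27 23 28
f 27 28 25
f 28 23 29
f 28 29 25
f 29 23 30
f 29 30 25
f 30 23 31
f 30 31 25
f 31 23 32
f 31 32 25
f 32 23 33
f 32 33 25
f 33 23 34
f 33 34 25
f 34 23 35
f 34 35 25
f 35 23 36
f 35 36 25
f 36 23 37
f 36 37 25
f 37 23 24
f 37 24 25
f 39 38 42
f 39 42 40
f 40 42 43
f 40 43 41
f 42 38 44
f 42 44 43
f 43 44 45
f 43 45 41
f 44 38 46
f 44 46 45
f 45 46 47
f 45 47 41
f 46 38 48
f 46 48 47
f 47 48 49
f 47 49 41
f 48 38 50
f 48 50 49
f 49 50 51
f 49 51 41
f 50 38 52
f 50 52 51
f 51 52 53
f 51 53 41
f 52 38 54
f 52 54 53
f 53 54 55
f 53 55 41
f 54 38 56
f 54 56 55
f 55 56 57
f 55 57 41
f 56 38 58
f 56 58 57
f 57 58 59
f 57 59 41
f 58 38 60
f 58 60 59
f 59 60 61
f 59 61 41
f 60 38 62
f 60 62 61
f 61 62 63
f 61 63 41
f 62 38 64
f 62 64 63
f 63 64 65
f 63 65 41
f 64 38 66
f 64 66 65
f 65 66 67
f 65 67 41
f 66 38 68
f 66 68 67
f 67 68 69
f 67 69 41
f 68 38 39
f 68 39 69
f 69 39 40
f 69 40 41



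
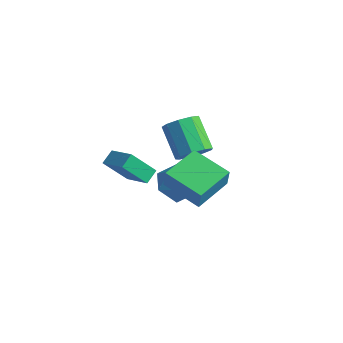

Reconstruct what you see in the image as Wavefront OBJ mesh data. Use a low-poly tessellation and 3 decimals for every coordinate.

v 0.97 2.177 -0.425
v 1.584 2.835 0.012
v 0.084 3.34 1.362
v -0.53 2.683 0.925
v 1.235 3.14 -0.491
v -0.265 3.645 0.859
v 0.761 2.994 -0.963
v -0.739 3.499 0.387
v 0.385 2.467 -1.183
v -1.115 2.972 0.167
v 0.283 1.804 -1.048
v -1.217 2.309 0.301
v 0.502 1.316 -0.622
v -0.998 1.821 0.728
v 0.94 1.231 -0.104
v -0.56 1.736 1.246
v 1.392 1.589 0.264
v -0.108 2.094 1.614
v 1.646 2.222 0.31
v 0.147 2.727 1.66
v 2.594 -1.485 0.353
v 2.941 -1.694 1.535
v 2.423 0.587 0.77
v 2.77 0.378 1.952
v 4.69 -1.198 -0.212
v 5.037 -1.407 0.97
v 4.519 0.874 0.205
v 4.866 0.665 1.387
v -2.344 0.668 -3.506
v -3.09 -0.327 -2.11
v -2.484 1.434 -3.035
v -3.23 0.439 -1.639
v -0.69 0.501 -2.741
v -1.436 -0.494 -1.345
v -0.83 1.267 -2.27
v -1.576 0.272 -0.874
v 1.523 1.808 -1.559
v 2.005 1.102 -0.675
v 0.715 0.198 -2.405
v 1.197 -0.508 -1.521
v 0.289 0.277 -1.254
v 0.788 1.272 -0.731
v 1.932 0.028 -2.349
v 2.431 1.023 -1.826
v 2.258 0.001 -1.163
v 1.242 0.155 -0.486
v 1.478 1.145 -2.594
v 0.462 1.299 -1.917
f 2 1 5
f 2 5 3
f 3 5 6
f 3 6 4
f 5 1 7
f 5 7 6
f 6 7 8
f 6 8 4
f 7 1 9
f 7 9 8
f 8 9 10
f 8 10 4
f 9 1 11
f 9 11 10
f 10 11 12
f 10 12 4
f 11 1 13
f 11 13 12
f 12 13 14
f 12 14 4
f 13 1 15
f 13 15 14
f 14 15 16
f 14 16 4
f 15 1 17
f 15 17 16
f 16 17 18
f 16 18 4
f 17 1 19
f 17 19 18
f 18 19 20
f 18 20 4
f 19 1 2
f 19 2 20
f 20 2 3
f 20 3 4
f 22 24 21
f 25 22 21
f 21 24 23
f 23 25 21
f 22 28 24
f 26 22 25
f 26 28 22
f 24 28 23
f 27 25 23
f 23 28 27
f 27 26 25
f 28 26 27
f 30 32 29
f 33 30 29
f 29 32 31
f 31 33 29
f 30 36 32
f 34 30 33
f 34 36 30
f 32 36 31
f 35 33 31
f 31 36 35
f 35 34 33
f 36 34 35
f 37 48 42
f 37 42 38
f 37 38 44
f 37 44 47
f 37 47 48
f 38 42 46
f 42 48 41
f 48 47 39
f 47 44 43
f 44 38 45
f 40 46 41
f 40 41 39
f 40 39 43
f 40 43 45
f 40 45 46
f 41 46 42
f 39 41 48
f 43 39 47
f 45 43 44
f 46 45 38



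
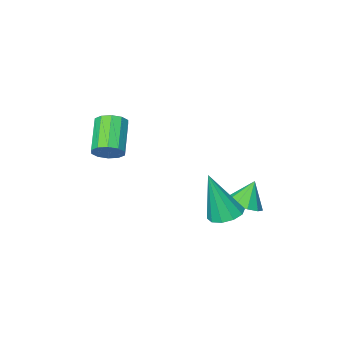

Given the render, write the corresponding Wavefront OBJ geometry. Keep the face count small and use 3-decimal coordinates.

v -1.389 3.617 -3.606
v -0.86 4.147 -3.647
v -0.831 3.223 -1.514
v -1.252 4.348 -3.504
v -1.697 4.269 -3.4
v -2.024 3.942 -3.375
v -2.109 3.49 -3.438
v -1.918 3.087 -3.564
v -1.525 2.887 -3.707
v -1.08 2.965 -3.811
v -0.753 3.292 -3.836
v -0.669 3.744 -3.774
v 1.341 -0.469 -1.45
v 1.94 -0.72 -1.246
v 1.137 -1.821 -0.246
v 0.539 -1.571 -0.45
v 1.834 -0.407 -0.985
v 1.031 -1.508 0.014
v 1.541 -0.118 -0.903
v 0.738 -1.219 0.097
v 1.171 0.037 -1.029
v 0.368 -1.064 -0.029
v 0.866 -0.002 -1.316
v 0.064 -1.103 -0.316
v 0.743 -0.219 -1.654
v -0.06 -1.32 -0.654
v 0.849 -0.532 -1.914
v 0.046 -1.633 -0.915
v 1.142 -0.821 -1.997
v 0.339 -1.922 -0.997
v 1.512 -0.976 -1.871
v 0.709 -2.077 -0.871
v 1.816 -0.937 -1.584
v 1.014 -2.038 -0.584
v -2.695 2.876 -3.923
v -2.074 3.229 -3.586
v -3.245 2.804 -2.837
v -2.39 3.576 -3.723
v -2.822 3.656 -3.936
v -3.205 3.438 -4.144
v -3.394 3.005 -4.268
v -3.316 2.523 -4.261
v -3.001 2.176 -4.124
v -2.569 2.096 -3.911
v -2.185 2.315 -3.703
v -1.996 2.747 -3.579
f 2 1 4
f 2 4 3
f 4 1 5
f 4 5 3
f 5 1 6
f 5 6 3
f 6 1 7
f 6 7 3
f 7 1 8
f 7 8 3
f 8 1 9
f 8 9 3
f 9 1 10
f 9 10 3
f 10 1 11
f 10 11 3
f 11 1 12
f 11 12 3
f 12 1 2
f 12 2 3
f 14 13 17
f 14 17 15
f 15 17 18
f 15 18 16
f 17 13 19
f 17 19 18
f 18 19 20
f 18 20 16
f 19 13 21
f 19 21 20
f 20 21 22
f 20 22 16
f 21 13 23
f 21 23 22
f 22 23 24
f 22 24 16
f 23 13 25
f 23 25 24
f 24 25 26
f 24 26 16
f 25 13 27
f 25 27 26
f 26 27 28
f 26 28 16
f 27 13 29
f 27 29 28
f 28 29 30
f 28 30 16
f 29 13 31
f 29 31 30
f 30 31 32
f 30 32 16
f 31 13 33
f 31 33 32
f 32 33 34
f 32 34 16
f 33 13 14
f 33 14 34
f 34 14 15
f 34 15 16
f 36 35 38
f 36 38 37
f 38 35 39
f 38 39 37
f 39 35 40
f 39 40 37
f 40 35 41
f 40 41 37
f 41 35 42
f 41 42 37
f 42 35 43
f 42 43 37
f 43 35 44
f 43 44 37
f 44 35 45
f 44 45 37
f 45 35 46
f 45 46 37
f 46 35 36
f 46 36 37



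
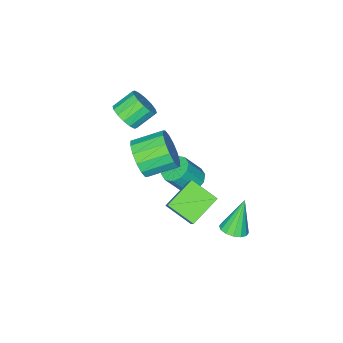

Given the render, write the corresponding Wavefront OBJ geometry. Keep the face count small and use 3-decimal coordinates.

v 1.756 -0.086 -2.853
v 2.241 -0.49 -3.276
v 2.969 -0.859 -2.089
v 2.484 -0.454 -1.667
v 2.408 -0.052 -3.243
v 3.136 -0.421 -2.056
v 2.326 0.373 -3.06
v 3.053 0.004 -1.873
v 2.027 0.623 -2.799
v 2.754 0.254 -1.612
v 1.624 0.602 -2.558
v 2.351 0.233 -1.371
v 1.271 0.319 -2.431
v 1.999 -0.05 -1.244
v 1.104 -0.119 -2.464
v 1.832 -0.488 -1.277
v 1.187 -0.544 -2.647
v 1.914 -0.913 -1.46
v 1.486 -0.794 -2.908
v 2.213 -1.163 -1.721
v 1.889 -0.773 -3.149
v 2.616 -1.142 -1.962
v 2.296 3.31 -3.579
v 2.929 3.429 -3.304
v 1.564 3.23 -1.861
v 2.783 3.758 -3.351
v 2.507 3.966 -3.459
v 2.175 3.999 -3.599
v 1.875 3.847 -3.734
v 1.688 3.551 -3.828
v 1.664 3.19 -3.854
v 1.81 2.862 -3.808
v 2.086 2.653 -3.7
v 2.418 2.621 -3.559
v 2.718 2.773 -3.424
v 2.905 3.069 -3.331
v 3.368 -2.896 1.135
v 3.779 -3.181 1.786
v 2.822 -2.848 2.535
v 2.412 -2.564 1.885
v 3.894 -2.774 1.753
v 2.937 -2.441 2.502
v 3.869 -2.4 1.554
v 2.912 -2.067 2.303
v 3.71 -2.159 1.243
v 2.753 -1.826 1.993
v 3.459 -2.115 0.904
v 2.502 -1.782 1.653
v 3.184 -2.281 0.626
v 2.227 -1.948 1.375
v 2.958 -2.612 0.485
v 2.001 -2.279 1.234
v 2.843 -3.019 0.518
v 1.886 -2.686 1.267
v 2.868 -3.393 0.717
v 1.911 -3.06 1.466
v 3.027 -3.634 1.027
v 2.07 -3.301 1.777
v 3.278 -3.678 1.367
v 2.321 -3.345 2.116
v 3.553 -3.512 1.645
v 2.596 -3.179 2.394
v 3.556 1.777 -3.436
v 3.929 0.475 -2.767
v 2.052 1.753 -2.644
v 2.425 0.451 -1.976
v 4.315 2.749 -1.964
v 4.688 1.447 -1.296
v 2.811 2.725 -1.173
v 3.184 1.423 -0.504
v 4.184 -1.016 -0.055
v 4.712 -0.853 0.838
v 3.483 -0.002 1.409
v 2.956 -0.164 0.515
v 4.85 -0.438 0.515
v 3.621 0.413 1.086
v 4.809 -0.177 0.04
v 3.581 0.674 0.611
v 4.601 -0.141 -0.461
v 3.373 0.71 0.11
v 4.282 -0.34 -0.853
v 3.053 0.511 -0.282
v 3.936 -0.719 -1.032
v 2.707 0.132 -0.461
v 3.657 -1.178 -0.949
v 2.428 -0.327 -0.378
v 3.519 -1.593 -0.626
v 2.29 -0.742 -0.055
v 3.559 -1.854 -0.151
v 2.331 -1.003 0.42
v 3.767 -1.89 0.35
v 2.539 -1.039 0.921
v 4.087 -1.691 0.742
v 2.858 -0.84 1.313
v 4.433 -1.312 0.921
v 3.204 -0.461 1.492
f 2 1 5
f 2 5 3
f 3 5 6
f 3 6 4
f 5 1 7
f 5 7 6
f 6 7 8
f 6 8 4
f 7 1 9
f 7 9 8
f 8 9 10
f 8 10 4
f 9 1 11
f 9 11 10
f 10 11 12
f 10 12 4
f 11 1 13
f 11 13 12
f 12 13 14
f 12 14 4
f 13 1 15
f 13 15 14
f 14 15 16
f 14 16 4
f 15 1 17
f 15 17 16
f 16 17 18
f 16 18 4
f 17 1 19
f 17 19 18
f 18 19 20
f 18 20 4
f 19 1 21
f 19 21 20
f 20 21 22
f 20 22 4
f 21 1 2
f 21 2 22
f 22 2 3
f 22 3 4
f 24 23 26
f 24 26 25
f 26 23 27
f 26 27 25
f 27 23 28
f 27 28 25
f 28 23 29
f 28 29 25
f 29 23 30
f 29 30 25
f 30 23 31
f 30 31 25
f 31 23 32
f 31 32 25
f 32 23 33
f 32 33 25
f 33 23 34
f 33 34 25
f 34 23 35
f 34 35 25
f 35 23 36
f 35 36 25
f 36 23 24
f 36 24 25
f 38 37 41
f 38 41 39
f 39 41 42
f 39 42 40
f 41 37 43
f 41 43 42
f 42 43 44
f 42 44 40
f 43 37 45
f 43 45 44
f 44 45 46
f 44 46 40
f 45 37 47
f 45 47 46
f 46 47 48
f 46 48 40
f 47 37 49
f 47 49 48
f 48 49 50
f 48 50 40
f 49 37 51
f 49 51 50
f 50 51 52
f 50 52 40
f 51 37 53
f 51 53 52
f 52 53 54
f 52 54 40
f 53 37 55
f 53 55 54
f 54 55 56
f 54 56 40
f 55 37 57
f 55 57 56
f 56 57 58
f 56 58 40
f 57 37 59
f 57 59 58
f 58 59 60
f 58 60 40
f 59 37 61
f 59 61 60
f 60 61 62
f 60 62 40
f 61 37 38
f 61 38 62
f 62 38 39
f 62 39 40
f 64 66 63
f 67 64 63
f 63 66 65
f 65 67 63
f 64 70 66
f 68 64 67
f 68 70 64
f 66 70 65
f 69 67 65
f 65 70 69
f 69 68 67
f 70 68 69
f 72 71 75
f 72 75 73
f 73 75 76
f 73 76 74
f 75 71 77
f 75 77 76
f 76 77 78
f 76 78 74
f 77 71 79
f 77 79 78
f 78 79 80
f 78 80 74
f 79 71 81
f 79 81 80
f 80 81 82
f 80 82 74
f 81 71 83
f 81 83 82
f 82 83 84
f 82 84 74
f 83 71 85
f 83 85 84
f 84 85 86
f 84 86 74
f 85 71 87
f 85 87 86
f 86 87 88
f 86 88 74
f 87 71 89
f 87 89 88
f 88 89 90
f 88 90 74
f 89 71 91
f 89 91 90
f 90 91 92
f 90 92 74
f 91 71 93
f 91 93 92
f 92 93 94
f 92 94 74
f 93 71 95
f 93 95 94
f 94 95 96
f 94 96 74
f 95 71 72
f 95 72 96
f 96 72 73
f 96 73 74



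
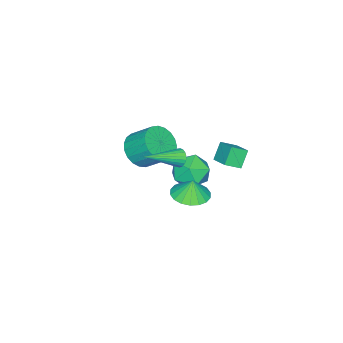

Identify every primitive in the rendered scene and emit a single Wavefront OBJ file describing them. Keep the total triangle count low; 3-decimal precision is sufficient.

v 1.615 3.002 3.251
v 1.925 3.218 2.865
v 3.305 2.078 4.089
v 1.932 3.376 3.024
v 1.885 3.469 3.223
v 1.791 3.482 3.426
v 1.666 3.411 3.599
v 1.533 3.27 3.712
v 1.414 3.082 3.745
v 1.33 2.881 3.692
v 1.295 2.7 3.563
v 1.316 2.572 3.38
v 1.388 2.518 3.175
v 1.5 2.548 2.982
v 1.632 2.656 2.836
v 1.761 2.824 2.762
v 1.865 3.023 2.772
v -1.96 2.746 0.515
v -2.606 2.74 1.405
v -2.573 3.321 0.073
v -3.22 3.316 0.963
v -1.36 3.724 0.957
v -2.007 3.719 1.847
v -1.974 4.3 0.515
v -2.62 4.294 1.405
v -1.608 1.649 -2.376
v -0.645 1.288 -2.313
v -1.632 1.771 -1.324
v -0.582 1.739 -2.363
v -0.722 2.173 -2.416
v -1.037 2.502 -2.461
v -1.465 2.663 -2.49
v -1.922 2.623 -2.496
v -2.316 2.39 -2.478
v -2.57 2.011 -2.44
v -2.634 1.559 -2.39
v -2.494 1.126 -2.337
v -2.179 0.796 -2.292
v -1.75 0.636 -2.263
v -1.294 0.676 -2.257
v -0.899 0.909 -2.275
v -1.106 -0.989 0.216
v -0.293 -0.508 -0.286
v -0.38 0.67 0.702
v -1.194 0.189 1.204
v -0.645 -0.349 -0.506
v -0.732 0.829 0.481
v -1.076 -0.301 -0.602
v -1.164 0.878 0.385
v -1.513 -0.371 -0.557
v -1.601 0.807 0.431
v -1.88 -0.549 -0.378
v -1.967 0.629 0.61
v -2.113 -0.802 -0.096
v -2.2 0.376 0.892
v -2.171 -1.088 0.24
v -2.259 0.09 1.228
v -2.046 -1.357 0.572
v -2.133 -0.179 1.56
v -1.758 -1.562 0.842
v -1.846 -0.384 1.83
v -1.357 -1.668 1.004
v -1.445 -0.49 1.992
v -0.913 -1.657 1.03
v -1.001 -0.479 2.017
v -0.503 -1.53 0.915
v -0.59 -0.352 1.903
v -0.196 -1.31 0.679
v -0.284 -0.131 1.667
v -0.047 -1.034 0.363
v -0.135 0.144 1.351
v -0.081 -0.75 0.022
v -0.169 0.428 1.01
v -4.892 0.617 -2.693
v -4.019 1.31 -2.347
v -3.641 -0.69 -3.233
v -2.768 0.003 -2.887
v -3.477 -0.481 -2.096
v -4.25 0.326 -1.763
v -3.41 0.294 -3.817
v -4.183 1.101 -3.484
v -3.103 1.11 -3.042
v -3.144 0.631 -1.978
v -4.516 -0.011 -3.602
v -4.557 -0.49 -2.538
f 2 1 4
f 2 4 3
f 4 1 5
f 4 5 3
f 5 1 6
f 5 6 3
f 6 1 7
f 6 7 3
f 7 1 8
f 7 8 3
f 8 1 9
f 8 9 3
f 9 1 10
f 9 10 3
f 10 1 11
f 10 11 3
f 11 1 12
f 11 12 3
f 12 1 13
f 12 13 3
f 13 1 14
f 13 14 3
f 14 1 15
f 14 15 3
f 15 1 16
f 15 16 3
f 16 1 17
f 16 17 3
f 17 1 2
f 17 2 3
f 19 21 18
f 22 19 18
f 18 21 20
f 20 22 18
f 19 25 21
f 23 19 22
f 23 25 19
f 21 25 20
f 24 22 20
f 20 25 24
f 24 23 22
f 25 23 24
f 27 26 29
f 27 29 28
f 29 26 30
f 29 30 28
f 30 26 31
f 30 31 28
f 31 26 32
f 31 32 28
f 32 26 33
f 32 33 28
f 33 26 34
f 33 34 28
f 34 26 35
f 34 35 28
f 35 26 36
f 35 36 28
f 36 26 37
f 36 37 28
f 37 26 38
f 37 38 28
f 38 26 39
f 38 39 28
f 39 26 40
f 39 40 28
f 40 26 41
f 40 41 28
f 41 26 27
f 41 27 28
f 43 42 46
f 43 46 44
f 44 46 47
f 44 47 45
f 46 42 48
f 46 48 47
f 47 48 49
f 47 49 45
f 48 42 50
f 48 50 49
f 49 50 51
f 49 51 45
f 50 42 52
f 50 52 51
f 51 52 53
f 51 53 45
f 52 42 54
f 52 54 53
f 53 54 55
f 53 55 45
f 54 42 56
f 54 56 55
f 55 56 57
f 55 57 45
f 56 42 58
f 56 58 57
f 57 58 59
f 57 59 45
f 58 42 60
f 58 60 59
f 59 60 61
f 59 61 45
f 60 42 62
f 60 62 61
f 61 62 63
f 61 63 45
f 62 42 64
f 62 64 63
f 63 64 65
f 63 65 45
f 64 42 66
f 64 66 65
f 65 66 67
f 65 67 45
f 66 42 68
f 66 68 67
f 67 68 69
f 67 69 45
f 68 42 70
f 68 70 69
f 69 70 71
f 69 71 45
f 70 42 72
f 70 72 71
f 71 72 73
f 71 73 45
f 72 42 43
f 72 43 73
f 73 43 44
f 73 44 45
f 74 85 79
f 74 79 75
f 74 75 81
f 74 81 84
f 74 84 85
f 75 79 83
f 79 85 78
f 85 84 76
f 84 81 80
f 81 75 82
f 77 83 78
f 77 78 76
f 77 76 80
f 77 80 82
f 77 82 83
f 78 83 79
f 76 78 85
f 80 76 84
f 82 80 81
f 83 82 75



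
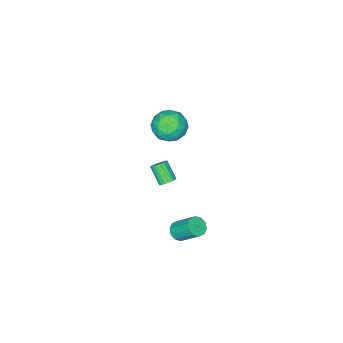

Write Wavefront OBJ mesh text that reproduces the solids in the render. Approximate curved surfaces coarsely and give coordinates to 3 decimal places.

v -1.543 -2.359 -3.439
v -1.027 -2.353 -3.317
v -1.241 -3.256 -2.378
v -1.757 -3.261 -2.501
v -1.127 -2.174 -3.168
v -1.341 -3.077 -2.229
v -1.322 -2.037 -3.08
v -1.536 -2.94 -2.141
v -1.568 -1.974 -3.075
v -1.781 -2.877 -2.137
v -1.808 -1.999 -3.154
v -2.021 -2.902 -2.215
v -1.987 -2.106 -3.298
v -2.201 -3.009 -2.359
v -2.065 -2.271 -3.474
v -2.278 -3.174 -2.535
v -2.023 -2.456 -3.642
v -2.237 -3.359 -2.704
v -1.871 -2.619 -3.764
v -2.085 -3.522 -2.826
v -1.644 -2.722 -3.812
v -1.858 -3.625 -2.873
v -1.394 -2.742 -3.774
v -1.608 -3.645 -2.835
v -1.178 -2.674 -3.66
v -1.392 -3.577 -2.721
v -1.046 -2.534 -3.495
v -1.26 -3.437 -2.556
v 0.012 -0.245 4.083
v 0.659 -0.894 3.505
v -1.359 -1.266 3.695
v -0.712 -1.915 3.117
v -0.617 -1.877 4.195
v 0.23 -1.246 4.435
v -0.93 -0.914 2.765
v -0.083 -0.283 3.005
v 0.077 -1.307 2.69
v 0.27 -1.902 3.574
v -0.97 -0.258 3.626
v -0.777 -0.853 4.51
v 0.456 -0.48 3.828
v -1.156 -1.68 3.372
v -1.1 -1.658 4.006
v -0.72 -2.039 3.666
v 0.204 -0.687 4.375
v 0.584 -1.068 4.035
v -0.167 -1.646 4.441
v -1.284 -1.092 3.165
v -0.904 -1.473 2.825
v 0.02 -0.121 3.534
v 0.4 -0.502 3.194
v -0.533 -0.514 2.759
v 0.494 -1.104 3.01
v -0.312 -1.704 2.781
v -0.44 -1.116 2.575
v 0.058 -0.745 2.716
v 0.607 -1.454 3.529
v -0.199 -2.054 3.301
v -0.143 -2.032 3.935
v 0.355 -1.661 4.076
v 0.265 -1.697 3.05
v -0.501 -0.106 3.899
v -1.307 -0.706 3.671
v -1.055 -0.499 3.124
v -0.557 -0.128 3.265
v -0.388 -0.456 4.419
v -1.194 -1.056 4.19
v -0.758 -1.415 4.484
v -0.26 -1.044 4.625
v -0.965 -0.463 4.15
v 0.721 0.628 -4.151
v 1.31 0.87 -4.281
v 1.087 2.035 -3.119
v 0.499 1.792 -2.989
v 1.044 1.056 -4.518
v 0.821 2.221 -3.356
v 0.655 1.078 -4.615
v 0.432 2.243 -3.453
v 0.291 0.928 -4.534
v 0.068 2.093 -3.373
v 0.091 0.663 -4.307
v -0.131 1.828 -3.145
v 0.133 0.385 -4.021
v -0.09 1.55 -2.859
v 0.399 0.199 -3.784
v 0.176 1.364 -2.622
v 0.788 0.177 -3.687
v 0.565 1.342 -2.525
v 1.152 0.327 -3.767
v 0.929 1.492 -2.606
v 1.351 0.592 -3.995
v 1.129 1.757 -2.833
f 2 1 5
f 2 5 3
f 3 5 6
f 3 6 4
f 5 1 7
f 5 7 6
f 6 7 8
f 6 8 4
f 7 1 9
f 7 9 8
f 8 9 10
f 8 10 4
f 9 1 11
f 9 11 10
f 10 11 12
f 10 12 4
f 11 1 13
f 11 13 12
f 12 13 14
f 12 14 4
f 13 1 15
f 13 15 14
f 14 15 16
f 14 16 4
f 15 1 17
f 15 17 16
f 16 17 18
f 16 18 4
f 17 1 19
f 17 19 18
f 18 19 20
f 18 20 4
f 19 1 21
f 19 21 20
f 20 21 22
f 20 22 4
f 21 1 23
f 21 23 22
f 22 23 24
f 22 24 4
f 23 1 25
f 23 25 24
f 24 25 26
f 24 26 4
f 25 1 27
f 25 27 26
f 26 27 28
f 26 28 4
f 27 1 2
f 27 2 28
f 28 2 3
f 28 3 4
f 29 66 45
f 66 40 69
f 45 69 34
f 66 69 45
f 29 45 41
f 45 34 46
f 41 46 30
f 45 46 41
f 29 41 50
f 41 30 51
f 50 51 36
f 41 51 50
f 29 50 62
f 50 36 65
f 62 65 39
f 50 65 62
f 29 62 66
f 62 39 70
f 66 70 40
f 62 70 66
f 30 46 57
f 46 34 60
f 57 60 38
f 46 60 57
f 34 69 47
f 69 40 68
f 47 68 33
f 69 68 47
f 40 70 67
f 70 39 63
f 67 63 31
f 70 63 67
f 39 65 64
f 65 36 52
f 64 52 35
f 65 52 64
f 36 51 56
f 51 30 53
f 56 53 37
f 51 53 56
f 32 58 44
f 58 38 59
f 44 59 33
f 58 59 44
f 32 44 42
f 44 33 43
f 42 43 31
f 44 43 42
f 32 42 49
f 42 31 48
f 49 48 35
f 42 48 49
f 32 49 54
f 49 35 55
f 54 55 37
f 49 55 54
f 32 54 58
f 54 37 61
f 58 61 38
f 54 61 58
f 33 59 47
f 59 38 60
f 47 60 34
f 59 60 47
f 31 43 67
f 43 33 68
f 67 68 40
f 43 68 67
f 35 48 64
f 48 31 63
f 64 63 39
f 48 63 64
f 37 55 56
f 55 35 52
f 56 52 36
f 55 52 56
f 38 61 57
f 61 37 53
f 57 53 30
f 61 53 57
f 72 71 75
f 72 75 73
f 73 75 76
f 73 76 74
f 75 71 77
f 75 77 76
f 76 77 78
f 76 78 74
f 77 71 79
f 77 79 78
f 78 79 80
f 78 80 74
f 79 71 81
f 79 81 80
f 80 81 82
f 80 82 74
f 81 71 83
f 81 83 82
f 82 83 84
f 82 84 74
f 83 71 85
f 83 85 84
f 84 85 86
f 84 86 74
f 85 71 87
f 85 87 86
f 86 87 88
f 86 88 74
f 87 71 89
f 87 89 88
f 88 89 90
f 88 90 74
f 89 71 91
f 89 91 90
f 90 91 92
f 90 92 74
f 91 71 72
f 91 72 92
f 92 72 73
f 92 73 74



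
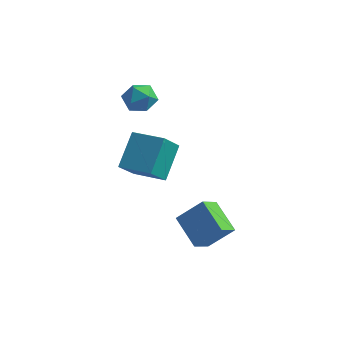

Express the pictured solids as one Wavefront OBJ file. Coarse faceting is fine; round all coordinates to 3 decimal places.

v 0.691 -3.905 -2.291
v 1.827 -3.396 -1.09
v 0.938 -2.879 -2.96
v 2.075 -2.37 -1.759
v 2.065 -4.83 -3.201
v 3.202 -4.321 -2
v 2.313 -3.804 -3.87
v 3.449 -3.295 -2.669
v -2.548 -3.395 0.014
v -2.564 -1.849 1.493
v -2.319 -2.25 -1.18
v -2.335 -0.704 0.3
v -0.765 -3.556 0.2
v -0.781 -2.01 1.68
v -0.536 -2.411 -0.993
v -0.552 -0.865 0.486
v -3.295 -0.237 3.648
v -2.661 0.147 3.059
v -2.719 -1.627 3.361
v -2.085 -1.243 2.772
v -2.022 -1.087 3.703
v -2.378 -0.228 3.881
v -3.002 -1.252 2.539
v -3.358 -0.393 2.717
v -2.48 -0.48 2.374
v -1.874 -0.378 3.094
v -3.506 -1.102 3.326
v -2.9 -1 4.046
f 2 4 1
f 5 2 1
f 1 4 3
f 3 5 1
f 2 8 4
f 6 2 5
f 6 8 2
f 4 8 3
f 7 5 3
f 3 8 7
f 7 6 5
f 8 6 7
f 10 12 9
f 13 10 9
f 9 12 11
f 11 13 9
f 10 16 12
f 14 10 13
f 14 16 10
f 12 16 11
f 15 13 11
f 11 16 15
f 15 14 13
f 16 14 15
f 17 28 22
f 17 22 18
f 17 18 24
f 17 24 27
f 17 27 28
f 18 22 26
f 22 28 21
f 28 27 19
f 27 24 23
f 24 18 25
f 20 26 21
f 20 21 19
f 20 19 23
f 20 23 25
f 20 25 26
f 21 26 22
f 19 21 28
f 23 19 27
f 25 23 24
f 26 25 18



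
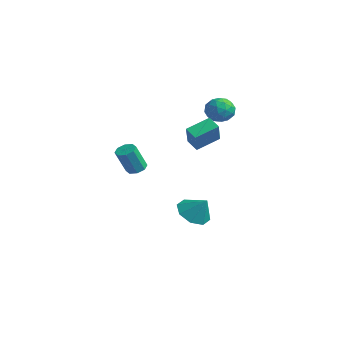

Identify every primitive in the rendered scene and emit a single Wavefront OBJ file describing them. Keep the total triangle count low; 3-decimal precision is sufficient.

v -3.3 4.101 2.472
v -2.748 4.039 3.213
v -2.532 3.001 1.807
v -1.98 2.939 2.548
v -2.865 2.675 2.607
v -3.339 3.354 3.018
v -1.941 3.686 2.002
v -2.415 4.365 2.413
v -1.908 3.782 2.922
v -2.479 3.157 3.296
v -2.801 3.883 1.724
v -3.372 3.258 2.098
v -3.091 4.166 2.901
v -2.189 2.874 2.119
v -2.709 2.718 2.154
v -2.384 2.682 2.589
v -3.439 3.764 2.786
v -3.115 3.728 3.221
v -3.183 2.926 2.865
v -2.165 3.312 1.799
v -1.841 3.276 2.234
v -2.896 4.358 2.431
v -2.571 4.322 2.866
v -2.097 4.114 2.155
v -2.273 3.979 3.165
v -1.822 3.333 2.774
v -1.799 3.771 2.454
v -2.078 4.171 2.695
v -2.609 3.612 3.385
v -2.158 2.965 2.994
v -2.678 2.81 3.029
v -2.957 3.21 3.27
v -2.115 3.461 3.214
v -3.122 4.075 2.026
v -2.671 3.428 1.635
v -2.323 3.83 1.75
v -2.602 4.23 1.991
v -3.458 3.707 2.246
v -3.007 3.061 1.855
v -3.202 2.869 2.325
v -3.481 3.269 2.566
v -3.165 3.579 1.806
v -0.301 -3.47 0.429
v 0.284 -3.346 0.478
v 0.306 -4.047 1.961
v -0.279 -4.17 1.911
v 0.019 -3.009 0.642
v 0.041 -3.709 2.124
v -0.434 -2.942 0.68
v -0.412 -3.642 2.163
v -0.809 -3.184 0.571
v -0.787 -3.884 2.054
v -0.886 -3.593 0.379
v -0.864 -4.294 1.862
v -0.621 -3.931 0.216
v -0.599 -4.631 1.698
v -0.168 -3.998 0.177
v -0.146 -4.698 1.66
v 0.207 -3.756 0.286
v 0.229 -4.456 1.769
v -0.902 0.567 -4.055
v -0.041 0.606 -4.706
v -0.078 0.893 -2.945
v -0.42 1.338 -4.639
v -1.082 1.618 -4.229
v -1.638 1.283 -3.718
v -1.763 0.529 -3.404
v -1.384 -0.203 -3.471
v -0.723 -0.483 -3.88
v -0.167 -0.148 -4.392
v -1.265 0.423 1.217
v -1.083 1.812 1.806
v -0.519 0.504 0.796
v -0.337 1.893 1.386
v -0.463 -0.233 2.514
v -0.281 1.156 3.104
v 0.283 -0.152 2.094
v 0.465 1.237 2.683
f 1 38 17
f 38 12 41
f 17 41 6
f 38 41 17
f 1 17 13
f 17 6 18
f 13 18 2
f 17 18 13
f 1 13 22
f 13 2 23
f 22 23 8
f 13 23 22
f 1 22 34
f 22 8 37
f 34 37 11
f 22 37 34
f 1 34 38
f 34 11 42
f 38 42 12
f 34 42 38
f 2 18 29
f 18 6 32
f 29 32 10
f 18 32 29
f 6 41 19
f 41 12 40
f 19 40 5
f 41 40 19
f 12 42 39
f 42 11 35
f 39 35 3
f 42 35 39
f 11 37 36
f 37 8 24
f 36 24 7
f 37 24 36
f 8 23 28
f 23 2 25
f 28 25 9
f 23 25 28
f 4 30 16
f 30 10 31
f 16 31 5
f 30 31 16
f 4 16 14
f 16 5 15
f 14 15 3
f 16 15 14
f 4 14 21
f 14 3 20
f 21 20 7
f 14 20 21
f 4 21 26
f 21 7 27
f 26 27 9
f 21 27 26
f 4 26 30
f 26 9 33
f 30 33 10
f 26 33 30
f 5 31 19
f 31 10 32
f 19 32 6
f 31 32 19
f 3 15 39
f 15 5 40
f 39 40 12
f 15 40 39
f 7 20 36
f 20 3 35
f 36 35 11
f 20 35 36
f 9 27 28
f 27 7 24
f 28 24 8
f 27 24 28
f 10 33 29
f 33 9 25
f 29 25 2
f 33 25 29
f 44 43 47
f 44 47 45
f 45 47 48
f 45 48 46
f 47 43 49
f 47 49 48
f 48 49 50
f 48 50 46
f 49 43 51
f 49 51 50
f 50 51 52
f 50 52 46
f 51 43 53
f 51 53 52
f 52 53 54
f 52 54 46
f 53 43 55
f 53 55 54
f 54 55 56
f 54 56 46
f 55 43 57
f 55 57 56
f 56 57 58
f 56 58 46
f 57 43 59
f 57 59 58
f 58 59 60
f 58 60 46
f 59 43 44
f 59 44 60
f 60 44 45
f 60 45 46
f 62 61 64
f 62 64 63
f 64 61 65
f 64 65 63
f 65 61 66
f 65 66 63
f 66 61 67
f 66 67 63
f 67 61 68
f 67 68 63
f 68 61 69
f 68 69 63
f 69 61 70
f 69 70 63
f 70 61 62
f 70 62 63
f 72 74 71
f 75 72 71
f 71 74 73
f 73 75 71
f 72 78 74
f 76 72 75
f 76 78 72
f 74 78 73
f 77 75 73
f 73 78 77
f 77 76 75
f 78 76 77

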